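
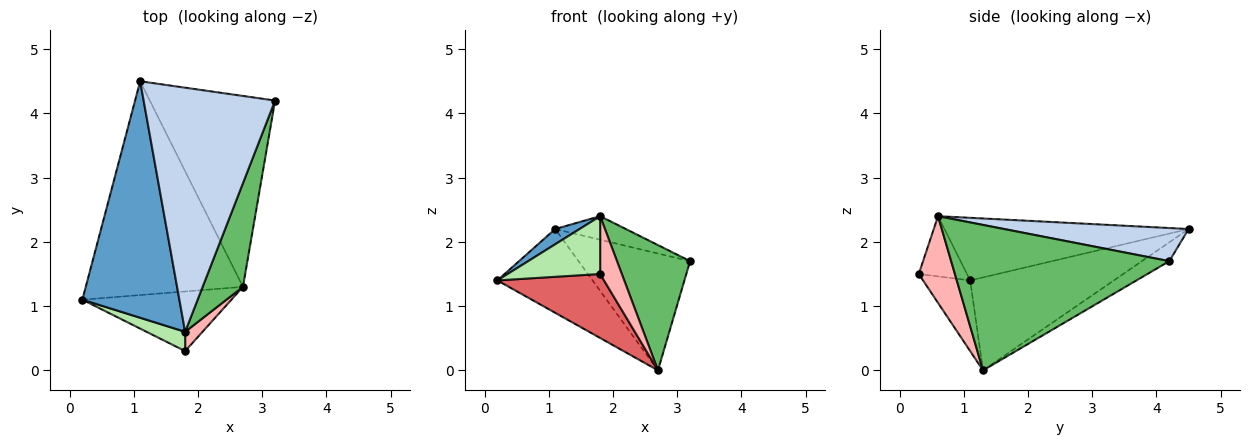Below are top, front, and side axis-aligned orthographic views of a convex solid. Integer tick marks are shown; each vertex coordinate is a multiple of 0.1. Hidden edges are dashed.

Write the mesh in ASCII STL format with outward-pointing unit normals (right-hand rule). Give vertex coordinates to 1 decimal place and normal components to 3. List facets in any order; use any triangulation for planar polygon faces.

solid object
 facet normal -0.541 -0.054 0.839
  outer loop
   vertex 1.8 0.6 2.4
   vertex 1.1 4.5 2.2
   vertex 0.2 1.1 1.4
  endloop
 endfacet
 facet normal 0.243 0.093 0.965
  outer loop
   vertex 1.8 0.6 2.4
   vertex 3.2 4.2 1.7
   vertex 1.1 4.5 2.2
  endloop
 endfacet
 facet normal -0.482 0.320 -0.816
  outer loop
   vertex 2.7 1.3 0.0
   vertex 0.2 1.1 1.4
   vertex 1.1 4.5 2.2
  endloop
 endfacet
 facet normal -0.127 0.518 -0.846
  outer loop
   vertex 2.7 1.3 0.0
   vertex 1.1 4.5 2.2
   vertex 3.2 4.2 1.7
  endloop
 endfacet
 facet normal 0.917 -0.307 0.254
  outer loop
   vertex 2.7 1.3 0.0
   vertex 3.2 4.2 1.7
   vertex 1.8 0.6 2.4
  endloop
 endfacet
 facet normal -0.443 -0.851 0.284
  outer loop
   vertex 1.8 0.3 1.5
   vertex 1.8 0.6 2.4
   vertex 0.2 1.1 1.4
  endloop
 endfacet
 facet normal -0.308 -0.696 -0.649
  outer loop
   vertex 1.8 0.3 1.5
   vertex 0.2 1.1 1.4
   vertex 2.7 1.3 0.0
  endloop
 endfacet
 facet normal 0.845 -0.507 0.169
  outer loop
   vertex 1.8 0.3 1.5
   vertex 2.7 1.3 0.0
   vertex 1.8 0.6 2.4
  endloop
 endfacet
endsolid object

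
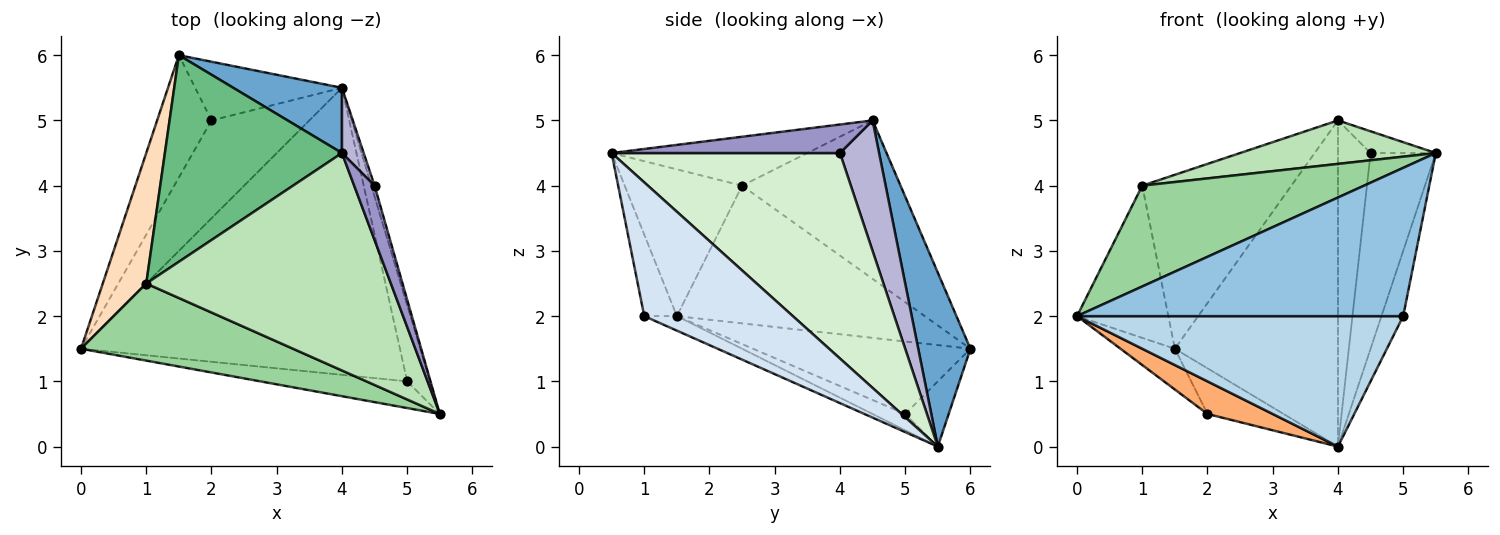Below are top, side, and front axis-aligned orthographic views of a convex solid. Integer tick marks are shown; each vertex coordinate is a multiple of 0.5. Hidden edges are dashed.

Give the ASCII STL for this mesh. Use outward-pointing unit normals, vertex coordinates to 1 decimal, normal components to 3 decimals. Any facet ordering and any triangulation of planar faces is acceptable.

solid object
 facet normal 0.299 0.936 0.187
  outer loop
   vertex 4.0 4.5 5.0
   vertex 4.0 5.5 0.0
   vertex 1.5 6.0 1.5
  endloop
 endfacet
 facet normal -0.098 -0.979 -0.176
  outer loop
   vertex 5.0 1.0 2.0
   vertex 5.5 0.5 4.5
   vertex 0.0 1.5 2.0
  endloop
 endfacet
 facet normal -0.041 -0.413 -0.910
  outer loop
   vertex 5.0 1.0 2.0
   vertex 0.0 1.5 2.0
   vertex 4.0 5.5 0.0
  endloop
 endfacet
 facet normal 0.976 0.143 -0.167
  outer loop
   vertex 5.0 1.0 2.0
   vertex 4.0 5.5 0.0
   vertex 5.5 0.5 4.5
  endloop
 endfacet
 facet normal -0.784 0.196 -0.588
  outer loop
   vertex 2.0 5.0 0.5
   vertex 0.0 1.5 2.0
   vertex 1.5 6.0 1.5
  endloop
 endfacet
 facet normal -0.156 -0.312 -0.937
  outer loop
   vertex 2.0 5.0 0.5
   vertex 4.0 5.5 0.0
   vertex 0.0 1.5 2.0
  endloop
 endfacet
 facet normal -0.331 0.579 -0.745
  outer loop
   vertex 2.0 5.0 0.5
   vertex 1.5 6.0 1.5
   vertex 4.0 5.5 0.0
  endloop
 endfacet
 facet normal -0.900 0.331 0.284
  outer loop
   vertex 1.0 2.5 4.0
   vertex 1.5 6.0 1.5
   vertex 0.0 1.5 2.0
  endloop
 endfacet
 facet normal -0.565 0.532 0.631
  outer loop
   vertex 1.0 2.5 4.0
   vertex 4.0 4.5 5.0
   vertex 1.5 6.0 1.5
  endloop
 endfacet
 facet normal -0.388 -0.732 0.560
  outer loop
   vertex 1.0 2.5 4.0
   vertex 0.0 1.5 2.0
   vertex 5.5 0.5 4.5
  endloop
 endfacet
 facet normal -0.192 -0.192 0.962
  outer loop
   vertex 1.0 2.5 4.0
   vertex 5.5 0.5 4.5
   vertex 4.0 4.5 5.0
  endloop
 endfacet
 facet normal 0.961 0.275 -0.015
  outer loop
   vertex 4.5 4.0 4.5
   vertex 5.5 0.5 4.5
   vertex 4.0 5.5 0.0
  endloop
 endfacet
 facet normal 0.793 0.226 0.566
  outer loop
   vertex 4.5 4.0 4.5
   vertex 4.0 4.5 5.0
   vertex 5.5 0.5 4.5
  endloop
 endfacet
 facet normal 0.762 0.635 0.127
  outer loop
   vertex 4.5 4.0 4.5
   vertex 4.0 5.5 0.0
   vertex 4.0 4.5 5.0
  endloop
 endfacet
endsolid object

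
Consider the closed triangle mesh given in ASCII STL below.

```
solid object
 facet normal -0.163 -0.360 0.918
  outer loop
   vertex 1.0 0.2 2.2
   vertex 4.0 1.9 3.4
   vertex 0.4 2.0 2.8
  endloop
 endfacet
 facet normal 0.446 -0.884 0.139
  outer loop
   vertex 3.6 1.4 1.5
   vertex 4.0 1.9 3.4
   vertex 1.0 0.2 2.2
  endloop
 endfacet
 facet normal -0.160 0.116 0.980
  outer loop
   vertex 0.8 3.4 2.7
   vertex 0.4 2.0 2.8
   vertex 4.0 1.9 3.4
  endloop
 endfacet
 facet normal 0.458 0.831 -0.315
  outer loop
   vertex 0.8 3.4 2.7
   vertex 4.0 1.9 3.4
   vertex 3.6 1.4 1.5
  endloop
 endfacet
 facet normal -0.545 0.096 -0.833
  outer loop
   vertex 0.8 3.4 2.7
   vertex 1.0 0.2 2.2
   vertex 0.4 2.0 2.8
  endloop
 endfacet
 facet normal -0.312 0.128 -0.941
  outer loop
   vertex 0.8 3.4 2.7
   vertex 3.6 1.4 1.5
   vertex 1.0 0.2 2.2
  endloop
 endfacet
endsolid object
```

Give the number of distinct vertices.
5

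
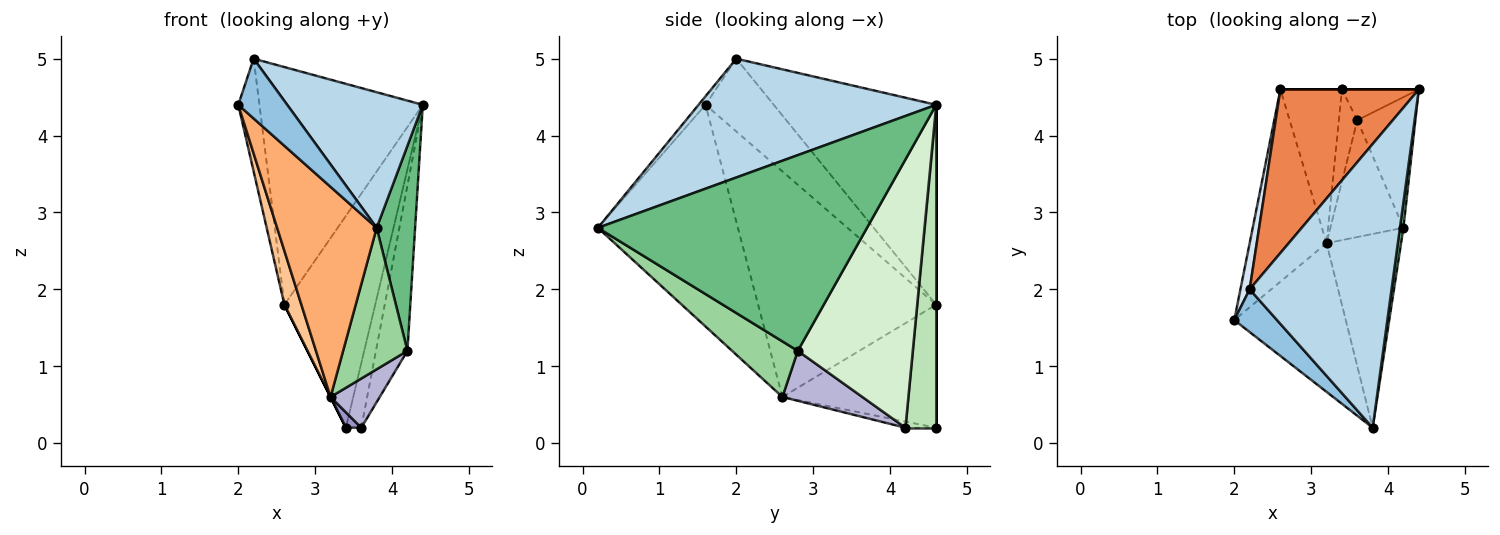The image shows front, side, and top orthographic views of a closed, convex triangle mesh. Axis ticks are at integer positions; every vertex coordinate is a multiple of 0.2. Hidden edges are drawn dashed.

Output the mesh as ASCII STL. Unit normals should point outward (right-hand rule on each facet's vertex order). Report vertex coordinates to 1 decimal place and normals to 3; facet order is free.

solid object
 facet normal 0.000 1.000 0.000
  outer loop
   vertex 2.6 4.6 1.8
   vertex 4.4 4.6 4.4
   vertex 3.4 4.6 0.2
  endloop
 endfacet
 facet normal -0.115 -0.808 0.577
  outer loop
   vertex 2.2 2.0 5.0
   vertex 2.0 1.6 4.4
   vertex 3.8 0.2 2.8
  endloop
 endfacet
 facet normal 0.603 -0.344 0.720
  outer loop
   vertex 2.2 2.0 5.0
   vertex 3.8 0.2 2.8
   vertex 4.4 4.6 4.4
  endloop
 endfacet
 facet normal -0.948 0.294 0.120
  outer loop
   vertex 2.2 2.0 5.0
   vertex 2.6 4.6 1.8
   vertex 2.0 1.6 4.4
  endloop
 endfacet
 facet normal -0.634 0.637 0.439
  outer loop
   vertex 2.2 2.0 5.0
   vertex 4.4 4.6 4.4
   vertex 2.6 4.6 1.8
  endloop
 endfacet
 facet normal -0.754 -0.536 -0.379
  outer loop
   vertex 3.2 2.6 0.6
   vertex 3.8 0.2 2.8
   vertex 2.0 1.6 4.4
  endloop
 endfacet
 facet normal -0.943 -0.090 -0.321
  outer loop
   vertex 3.2 2.6 0.6
   vertex 2.0 1.6 4.4
   vertex 2.6 4.6 1.8
  endloop
 endfacet
 facet normal -0.894 0.000 -0.447
  outer loop
   vertex 3.2 2.6 0.6
   vertex 2.6 4.6 1.8
   vertex 3.4 4.6 0.2
  endloop
 endfacet
 facet normal 0.990 -0.141 0.018
  outer loop
   vertex 4.2 2.8 1.2
   vertex 4.4 4.6 4.4
   vertex 3.8 0.2 2.8
  endloop
 endfacet
 facet normal 0.516 -0.505 -0.692
  outer loop
   vertex 4.2 2.8 1.2
   vertex 3.8 0.2 2.8
   vertex 3.2 2.6 0.6
  endloop
 endfacet
 facet normal 0.875 0.437 -0.208
  outer loop
   vertex 3.6 4.2 0.2
   vertex 3.4 4.6 0.2
   vertex 4.4 4.6 4.4
  endloop
 endfacet
 facet normal 0.944 0.259 -0.204
  outer loop
   vertex 3.6 4.2 0.2
   vertex 4.4 4.6 4.4
   vertex 4.2 2.8 1.2
  endloop
 endfacet
 facet normal -0.312 -0.156 -0.937
  outer loop
   vertex 3.6 4.2 0.2
   vertex 3.2 2.6 0.6
   vertex 3.4 4.6 0.2
  endloop
 endfacet
 facet normal 0.533 -0.328 -0.780
  outer loop
   vertex 3.6 4.2 0.2
   vertex 4.2 2.8 1.2
   vertex 3.2 2.6 0.6
  endloop
 endfacet
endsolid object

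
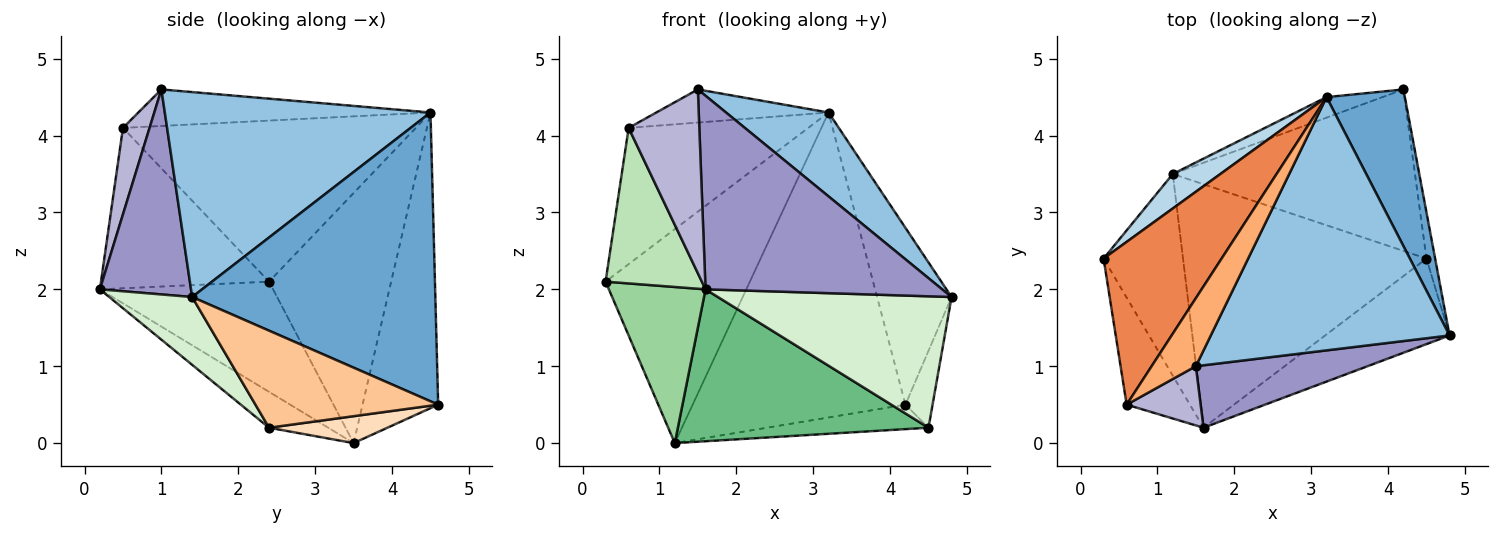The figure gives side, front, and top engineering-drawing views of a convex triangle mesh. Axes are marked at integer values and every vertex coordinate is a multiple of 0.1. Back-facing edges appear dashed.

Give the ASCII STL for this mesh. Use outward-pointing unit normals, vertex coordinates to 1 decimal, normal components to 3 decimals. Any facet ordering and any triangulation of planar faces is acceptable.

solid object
 facet normal 0.926 0.283 0.251
  outer loop
   vertex 3.2 4.5 4.3
   vertex 4.8 1.4 1.9
   vertex 4.2 4.6 0.5
  endloop
 endfacet
 facet normal 0.632 -0.244 0.736
  outer loop
   vertex 3.2 4.5 4.3
   vertex 1.5 1.0 4.6
   vertex 4.8 1.4 1.9
  endloop
 endfacet
 facet normal -0.641 0.758 0.122
  outer loop
   vertex 1.2 3.5 0.0
   vertex 0.3 2.4 2.1
   vertex 3.2 4.5 4.3
  endloop
 endfacet
 facet normal -0.334 0.940 -0.063
  outer loop
   vertex 1.2 3.5 0.0
   vertex 3.2 4.5 4.3
   vertex 4.2 4.6 0.5
  endloop
 endfacet
 facet normal -0.723 0.443 0.530
  outer loop
   vertex 0.6 0.5 4.1
   vertex 3.2 4.5 4.3
   vertex 0.3 2.4 2.1
  endloop
 endfacet
 facet normal -0.596 0.351 0.722
  outer loop
   vertex 0.6 0.5 4.1
   vertex 1.5 1.0 4.6
   vertex 3.2 4.5 4.3
  endloop
 endfacet
 facet normal 0.985 0.146 -0.088
  outer loop
   vertex 4.5 2.4 0.2
   vertex 4.2 4.6 0.5
   vertex 4.8 1.4 1.9
  endloop
 endfacet
 facet normal 0.109 0.149 -0.983
  outer loop
   vertex 4.5 2.4 0.2
   vertex 1.2 3.5 0.0
   vertex 4.2 4.6 0.5
  endloop
 endfacet
 facet normal -0.124 -0.525 -0.842
  outer loop
   vertex 1.6 0.2 2.0
   vertex 1.2 3.5 0.0
   vertex 4.5 2.4 0.2
  endloop
 endfacet
 facet normal -0.739 -0.412 -0.533
  outer loop
   vertex 1.6 0.2 2.0
   vertex 0.3 2.4 2.1
   vertex 1.2 3.5 0.0
  endloop
 endfacet
 facet normal -0.821 -0.470 -0.324
  outer loop
   vertex 1.6 0.2 2.0
   vertex 0.6 0.5 4.1
   vertex 0.3 2.4 2.1
  endloop
 endfacet
 facet normal 0.285 -0.803 -0.523
  outer loop
   vertex 1.6 0.2 2.0
   vertex 4.5 2.4 0.2
   vertex 4.8 1.4 1.9
  endloop
 endfacet
 facet normal 0.344 -0.894 0.288
  outer loop
   vertex 1.6 0.2 2.0
   vertex 4.8 1.4 1.9
   vertex 1.5 1.0 4.6
  endloop
 endfacet
 facet normal 0.337 -0.896 0.289
  outer loop
   vertex 1.6 0.2 2.0
   vertex 1.5 1.0 4.6
   vertex 0.6 0.5 4.1
  endloop
 endfacet
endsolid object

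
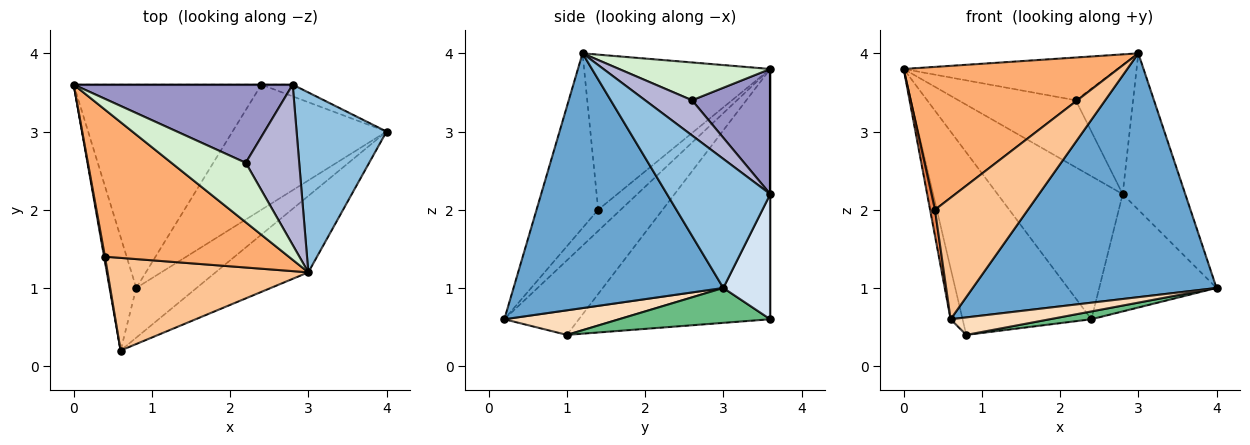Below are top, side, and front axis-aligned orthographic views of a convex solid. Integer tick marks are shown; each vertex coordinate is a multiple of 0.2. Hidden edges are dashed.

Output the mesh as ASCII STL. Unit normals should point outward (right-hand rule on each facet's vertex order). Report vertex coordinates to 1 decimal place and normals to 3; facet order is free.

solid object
 facet normal 0.635 -0.738 -0.231
  outer loop
   vertex 3.0 1.2 4.0
   vertex 0.6 0.2 0.6
   vertex 4.0 3.0 1.0
  endloop
 endfacet
 facet normal 0.735 0.445 0.512
  outer loop
   vertex 2.8 3.6 2.2
   vertex 3.0 1.2 4.0
   vertex 4.0 3.0 1.0
  endloop
 endfacet
 facet normal 0.000 1.000 0.000
  outer loop
   vertex 2.8 3.6 2.2
   vertex 2.4 3.6 0.6
   vertex 0.0 3.6 3.8
  endloop
 endfacet
 facet normal 0.370 0.925 -0.092
  outer loop
   vertex 2.8 3.6 2.2
   vertex 4.0 3.0 1.0
   vertex 2.4 3.6 0.6
  endloop
 endfacet
 facet normal -0.976 -0.212 0.042
  outer loop
   vertex 0.4 1.4 2.0
   vertex 0.0 3.6 3.8
   vertex 0.6 0.2 0.6
  endloop
 endfacet
 facet normal -0.518 -0.596 0.614
  outer loop
   vertex 0.4 1.4 2.0
   vertex 3.0 1.2 4.0
   vertex 0.0 3.6 3.8
  endloop
 endfacet
 facet normal -0.467 -0.703 0.536
  outer loop
   vertex 0.4 1.4 2.0
   vertex 0.6 0.2 0.6
   vertex 3.0 1.2 4.0
  endloop
 endfacet
 facet normal 0.359 -0.310 -0.881
  outer loop
   vertex 0.8 1.0 0.4
   vertex 4.0 3.0 1.0
   vertex 0.6 0.2 0.6
  endloop
 endfacet
 facet normal 0.221 -0.061 -0.973
  outer loop
   vertex 0.8 1.0 0.4
   vertex 2.4 3.6 0.6
   vertex 4.0 3.0 1.0
  endloop
 endfacet
 facet normal -0.931 0.149 -0.333
  outer loop
   vertex 0.8 1.0 0.4
   vertex 0.6 0.2 0.6
   vertex 0.0 3.6 3.8
  endloop
 endfacet
 facet normal -0.704 0.474 -0.528
  outer loop
   vertex 0.8 1.0 0.4
   vertex 0.0 3.6 3.8
   vertex 2.4 3.6 0.6
  endloop
 endfacet
 facet normal 0.382 0.540 0.750
  outer loop
   vertex 2.2 2.6 3.4
   vertex 0.0 3.6 3.8
   vertex 3.0 1.2 4.0
  endloop
 endfacet
 facet normal 0.398 0.597 0.697
  outer loop
   vertex 2.2 2.6 3.4
   vertex 2.8 3.6 2.2
   vertex 0.0 3.6 3.8
  endloop
 endfacet
 facet normal 0.456 0.558 0.693
  outer loop
   vertex 2.2 2.6 3.4
   vertex 3.0 1.2 4.0
   vertex 2.8 3.6 2.2
  endloop
 endfacet
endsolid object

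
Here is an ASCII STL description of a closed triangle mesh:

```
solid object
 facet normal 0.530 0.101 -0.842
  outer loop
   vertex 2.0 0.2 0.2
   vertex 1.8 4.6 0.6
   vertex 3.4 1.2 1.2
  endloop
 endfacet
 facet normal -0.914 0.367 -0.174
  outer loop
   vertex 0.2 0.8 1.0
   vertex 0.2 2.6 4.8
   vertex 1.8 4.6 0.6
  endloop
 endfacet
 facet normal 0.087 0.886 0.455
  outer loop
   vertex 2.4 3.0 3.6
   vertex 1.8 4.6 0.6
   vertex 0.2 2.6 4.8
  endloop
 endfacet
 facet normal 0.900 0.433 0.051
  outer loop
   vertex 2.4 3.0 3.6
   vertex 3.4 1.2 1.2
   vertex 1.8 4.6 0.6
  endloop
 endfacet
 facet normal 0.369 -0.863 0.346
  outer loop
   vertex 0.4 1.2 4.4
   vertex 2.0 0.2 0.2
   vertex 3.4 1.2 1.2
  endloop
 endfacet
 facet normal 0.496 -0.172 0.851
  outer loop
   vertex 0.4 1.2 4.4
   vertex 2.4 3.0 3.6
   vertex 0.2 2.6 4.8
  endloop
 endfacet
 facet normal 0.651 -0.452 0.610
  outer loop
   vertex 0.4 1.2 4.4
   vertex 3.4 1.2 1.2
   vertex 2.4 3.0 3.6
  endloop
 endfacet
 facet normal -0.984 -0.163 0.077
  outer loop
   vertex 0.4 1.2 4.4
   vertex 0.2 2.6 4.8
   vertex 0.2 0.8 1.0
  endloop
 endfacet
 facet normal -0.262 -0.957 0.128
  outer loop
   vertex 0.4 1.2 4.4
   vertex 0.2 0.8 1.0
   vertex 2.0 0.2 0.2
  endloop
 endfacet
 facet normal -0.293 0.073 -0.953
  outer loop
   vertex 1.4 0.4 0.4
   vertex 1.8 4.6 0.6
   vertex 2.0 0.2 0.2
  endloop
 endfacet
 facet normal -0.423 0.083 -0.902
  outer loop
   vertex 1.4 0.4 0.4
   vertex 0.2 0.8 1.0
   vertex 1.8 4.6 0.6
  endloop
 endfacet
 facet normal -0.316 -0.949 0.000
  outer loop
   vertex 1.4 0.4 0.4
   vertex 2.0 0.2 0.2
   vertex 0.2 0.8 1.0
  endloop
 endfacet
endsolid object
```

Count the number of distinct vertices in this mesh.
8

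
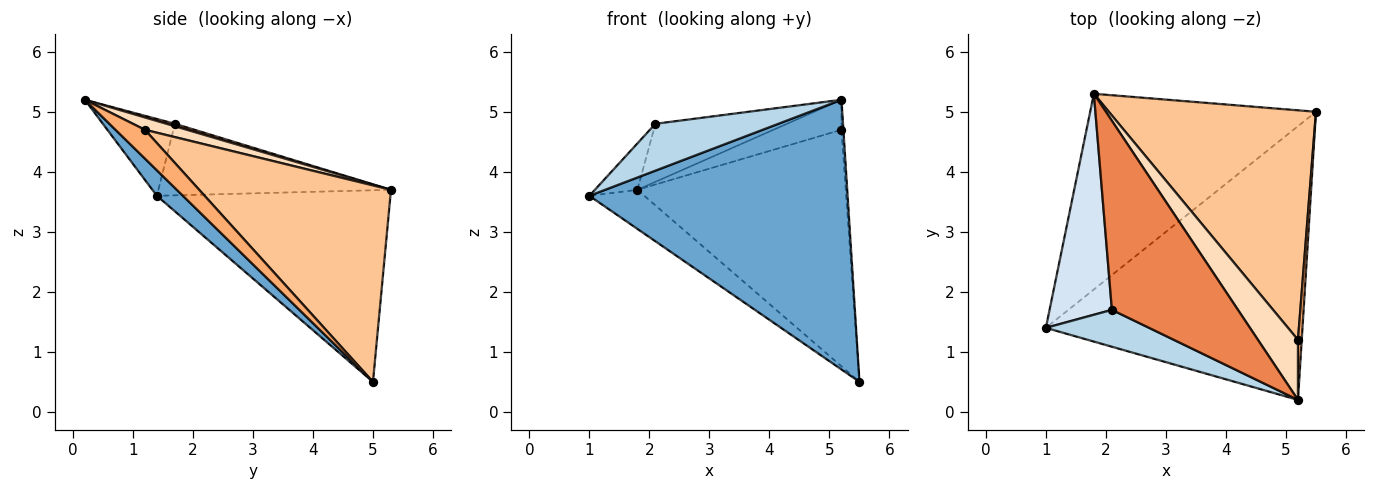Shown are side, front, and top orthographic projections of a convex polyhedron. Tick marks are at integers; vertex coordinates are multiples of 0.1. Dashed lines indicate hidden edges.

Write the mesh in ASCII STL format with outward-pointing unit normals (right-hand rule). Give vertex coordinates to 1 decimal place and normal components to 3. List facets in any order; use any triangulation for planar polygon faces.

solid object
 facet normal 0.071 -0.700 -0.711
  outer loop
   vertex 5.2 0.2 5.2
   vertex 1.0 1.4 3.6
   vertex 5.5 5.0 0.5
  endloop
 endfacet
 facet normal -0.640 0.151 -0.754
  outer loop
   vertex 1.8 5.3 3.7
   vertex 5.5 5.0 0.5
   vertex 1.0 1.4 3.6
  endloop
 endfacet
 facet normal -0.418 -0.714 0.562
  outer loop
   vertex 2.1 1.7 4.8
   vertex 1.0 1.4 3.6
   vertex 5.2 0.2 5.2
  endloop
 endfacet
 facet normal -0.747 0.137 0.651
  outer loop
   vertex 2.1 1.7 4.8
   vertex 1.8 5.3 3.7
   vertex 1.0 1.4 3.6
  endloop
 endfacet
 facet normal 0.019 0.294 0.956
  outer loop
   vertex 2.1 1.7 4.8
   vertex 5.2 0.2 5.2
   vertex 1.8 5.3 3.7
  endloop
 endfacet
 facet normal 0.990 0.065 0.129
  outer loop
   vertex 5.2 1.2 4.7
   vertex 5.2 0.2 5.2
   vertex 5.5 5.0 0.5
  endloop
 endfacet
 facet normal 0.551 0.599 0.581
  outer loop
   vertex 5.2 1.2 4.7
   vertex 5.5 5.0 0.5
   vertex 1.8 5.3 3.7
  endloop
 endfacet
 facet normal 0.266 0.431 0.862
  outer loop
   vertex 5.2 1.2 4.7
   vertex 1.8 5.3 3.7
   vertex 5.2 0.2 5.2
  endloop
 endfacet
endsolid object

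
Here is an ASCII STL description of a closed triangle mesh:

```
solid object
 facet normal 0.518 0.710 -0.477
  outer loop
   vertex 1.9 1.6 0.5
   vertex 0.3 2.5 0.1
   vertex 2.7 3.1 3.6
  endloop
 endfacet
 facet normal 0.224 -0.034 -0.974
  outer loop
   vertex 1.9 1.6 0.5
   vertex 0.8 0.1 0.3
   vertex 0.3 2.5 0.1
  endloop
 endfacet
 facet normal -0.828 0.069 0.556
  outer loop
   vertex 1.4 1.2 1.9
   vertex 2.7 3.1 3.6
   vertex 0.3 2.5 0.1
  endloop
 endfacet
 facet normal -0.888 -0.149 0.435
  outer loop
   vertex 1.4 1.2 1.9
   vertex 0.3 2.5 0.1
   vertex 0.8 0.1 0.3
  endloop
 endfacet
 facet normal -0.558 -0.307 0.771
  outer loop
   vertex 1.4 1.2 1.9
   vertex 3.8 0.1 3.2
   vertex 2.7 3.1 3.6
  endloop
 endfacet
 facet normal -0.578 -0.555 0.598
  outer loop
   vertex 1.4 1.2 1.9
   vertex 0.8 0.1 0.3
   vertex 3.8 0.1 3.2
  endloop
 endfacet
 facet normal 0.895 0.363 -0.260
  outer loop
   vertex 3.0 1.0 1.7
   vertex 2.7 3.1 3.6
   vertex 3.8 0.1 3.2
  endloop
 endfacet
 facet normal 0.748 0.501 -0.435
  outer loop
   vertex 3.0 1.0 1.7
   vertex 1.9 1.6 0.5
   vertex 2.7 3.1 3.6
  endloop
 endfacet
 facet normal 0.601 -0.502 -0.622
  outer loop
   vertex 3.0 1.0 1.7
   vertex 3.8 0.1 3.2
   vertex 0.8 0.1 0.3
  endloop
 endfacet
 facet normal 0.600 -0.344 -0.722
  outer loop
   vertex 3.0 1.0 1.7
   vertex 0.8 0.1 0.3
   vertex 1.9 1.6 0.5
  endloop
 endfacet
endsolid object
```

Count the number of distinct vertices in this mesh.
7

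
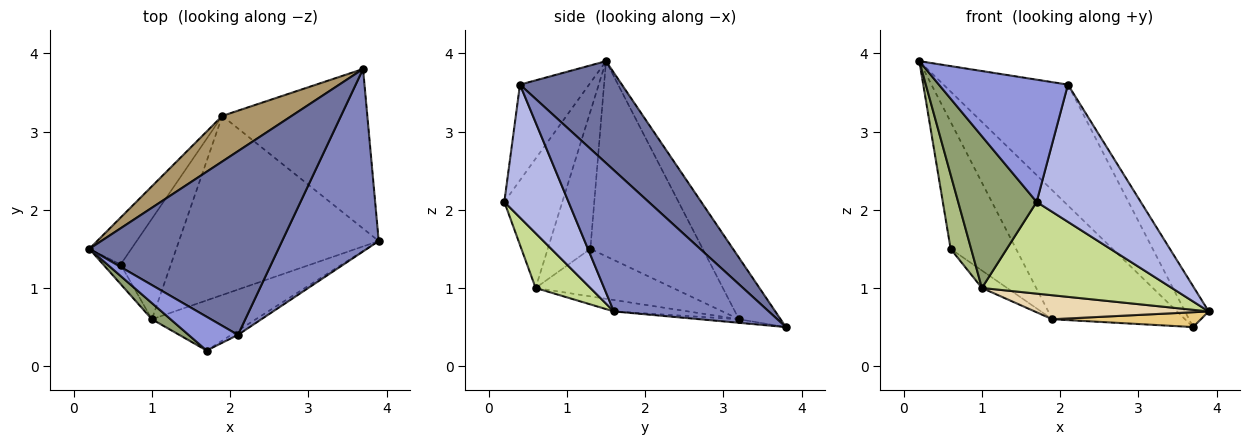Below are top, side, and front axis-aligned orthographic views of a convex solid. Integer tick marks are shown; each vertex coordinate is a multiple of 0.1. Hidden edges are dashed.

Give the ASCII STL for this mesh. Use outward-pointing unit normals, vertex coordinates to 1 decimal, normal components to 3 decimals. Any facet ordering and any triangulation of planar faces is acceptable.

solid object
 facet normal 0.410 0.501 0.762
  outer loop
   vertex 2.1 0.4 3.6
   vertex 3.7 3.8 0.5
   vertex 0.2 1.5 3.9
  endloop
 endfacet
 facet normal 0.819 0.125 0.560
  outer loop
   vertex 2.1 0.4 3.6
   vertex 3.9 1.6 0.7
   vertex 3.7 3.8 0.5
  endloop
 endfacet
 facet normal -0.459 -0.857 0.237
  outer loop
   vertex 2.1 0.4 3.6
   vertex 0.2 1.5 3.9
   vertex 1.7 0.2 2.1
  endloop
 endfacet
 facet normal 0.525 -0.851 -0.026
  outer loop
   vertex 2.1 0.4 3.6
   vertex 1.7 0.2 2.1
   vertex 3.9 1.6 0.7
  endloop
 endfacet
 facet normal -0.592 -0.801 0.085
  outer loop
   vertex 1.0 0.6 1.0
   vertex 1.7 0.2 2.1
   vertex 0.2 1.5 3.9
  endloop
 endfacet
 facet normal -0.895 -0.431 -0.113
  outer loop
   vertex 1.0 0.6 1.0
   vertex 0.2 1.5 3.9
   vertex 0.6 1.3 1.5
  endloop
 endfacet
 facet normal 0.245 -0.851 -0.465
  outer loop
   vertex 1.0 0.6 1.0
   vertex 3.9 1.6 0.7
   vertex 1.7 0.2 2.1
  endloop
 endfacet
 facet normal -0.682 0.125 -0.721
  outer loop
   vertex 1.9 3.2 0.6
   vertex 1.0 0.6 1.0
   vertex 0.6 1.3 1.5
  endloop
 endfacet
 facet normal -0.284 0.904 0.320
  outer loop
   vertex 1.9 3.2 0.6
   vertex 0.2 1.5 3.9
   vertex 3.7 3.8 0.5
  endloop
 endfacet
 facet normal -0.850 0.495 -0.183
  outer loop
   vertex 1.9 3.2 0.6
   vertex 0.6 1.3 1.5
   vertex 0.2 1.5 3.9
  endloop
 endfacet
 facet normal -0.024 -0.093 -0.995
  outer loop
   vertex 1.9 3.2 0.6
   vertex 3.7 3.8 0.5
   vertex 3.9 1.6 0.7
  endloop
 endfacet
 facet normal -0.057 -0.133 -0.990
  outer loop
   vertex 1.9 3.2 0.6
   vertex 3.9 1.6 0.7
   vertex 1.0 0.6 1.0
  endloop
 endfacet
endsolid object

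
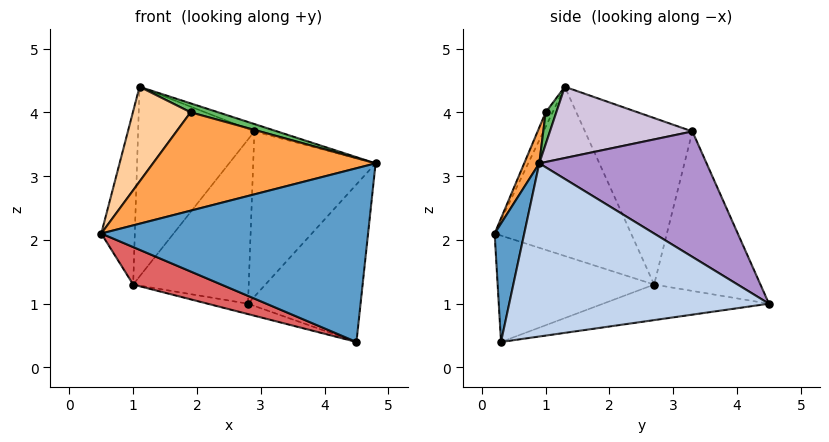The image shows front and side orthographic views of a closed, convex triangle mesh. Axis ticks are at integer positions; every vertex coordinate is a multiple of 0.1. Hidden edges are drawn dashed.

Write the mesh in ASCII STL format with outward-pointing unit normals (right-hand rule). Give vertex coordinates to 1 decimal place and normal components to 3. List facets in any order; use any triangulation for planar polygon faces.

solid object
 facet normal 0.108 -0.974 0.197
  outer loop
   vertex 4.5 0.3 0.4
   vertex 4.8 0.9 3.2
   vertex 0.5 0.2 2.1
  endloop
 endfacet
 facet normal 0.902 0.391 -0.180
  outer loop
   vertex 4.5 0.3 0.4
   vertex 2.8 4.5 1.0
   vertex 4.8 0.9 3.2
  endloop
 endfacet
 facet normal 0.064 -0.936 0.347
  outer loop
   vertex 1.9 1.0 4.0
   vertex 0.5 0.2 2.1
   vertex 4.8 0.9 3.2
  endloop
 endfacet
 facet normal -0.106 -0.886 0.451
  outer loop
   vertex 1.9 1.0 4.0
   vertex 1.1 1.3 4.4
   vertex 0.5 0.2 2.1
  endloop
 endfacet
 facet normal 0.207 -0.538 0.817
  outer loop
   vertex 1.9 1.0 4.0
   vertex 4.8 0.9 3.2
   vertex 1.1 1.3 4.4
  endloop
 endfacet
 facet normal -0.962 0.236 0.138
  outer loop
   vertex 1.0 2.7 1.3
   vertex 0.5 0.2 2.1
   vertex 1.1 1.3 4.4
  endloop
 endfacet
 facet normal -0.378 -0.213 -0.901
  outer loop
   vertex 1.0 2.7 1.3
   vertex 4.5 0.3 0.4
   vertex 0.5 0.2 2.1
  endloop
 endfacet
 facet normal -0.215 0.052 -0.975
  outer loop
   vertex 1.0 2.7 1.3
   vertex 2.8 4.5 1.0
   vertex 4.5 0.3 0.4
  endloop
 endfacet
 facet normal 0.786 0.575 0.226
  outer loop
   vertex 2.9 3.3 3.7
   vertex 4.8 0.9 3.2
   vertex 2.8 4.5 1.0
  endloop
 endfacet
 facet normal 0.313 0.050 0.948
  outer loop
   vertex 2.9 3.3 3.7
   vertex 1.1 1.3 4.4
   vertex 4.8 0.9 3.2
  endloop
 endfacet
 facet normal -0.639 0.694 0.332
  outer loop
   vertex 2.9 3.3 3.7
   vertex 2.8 4.5 1.0
   vertex 1.0 2.7 1.3
  endloop
 endfacet
 facet normal -0.640 0.692 0.333
  outer loop
   vertex 2.9 3.3 3.7
   vertex 1.0 2.7 1.3
   vertex 1.1 1.3 4.4
  endloop
 endfacet
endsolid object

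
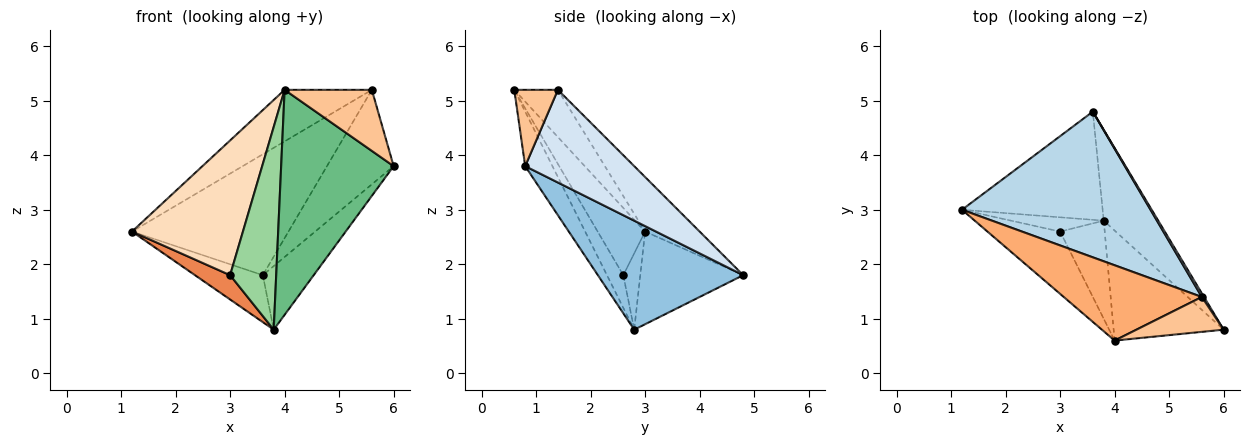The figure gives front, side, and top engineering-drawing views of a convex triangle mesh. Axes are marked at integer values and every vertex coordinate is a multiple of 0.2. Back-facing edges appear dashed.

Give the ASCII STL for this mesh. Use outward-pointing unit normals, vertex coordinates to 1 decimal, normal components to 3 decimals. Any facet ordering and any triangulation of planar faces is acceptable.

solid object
 facet normal -0.517 0.341 -0.785
  outer loop
   vertex 3.8 2.8 0.8
   vertex 1.2 3.0 2.6
   vertex 3.6 4.8 1.8
  endloop
 endfacet
 facet normal 0.854 0.299 -0.427
  outer loop
   vertex 3.8 2.8 0.8
   vertex 3.6 4.8 1.8
   vertex 6.0 0.8 3.8
  endloop
 endfacet
 facet normal -0.217 0.623 0.751
  outer loop
   vertex 5.6 1.4 5.2
   vertex 3.6 4.8 1.8
   vertex 1.2 3.0 2.6
  endloop
 endfacet
 facet normal 0.853 0.522 0.020
  outer loop
   vertex 5.6 1.4 5.2
   vertex 6.0 0.8 3.8
   vertex 3.6 4.8 1.8
  endloop
 endfacet
 facet normal -0.384 -0.796 -0.467
  outer loop
   vertex 3.0 2.6 1.8
   vertex 1.2 3.0 2.6
   vertex 3.8 2.8 0.8
  endloop
 endfacet
 facet normal -0.272 0.543 0.794
  outer loop
   vertex 4.0 0.6 5.2
   vertex 5.6 1.4 5.2
   vertex 1.2 3.0 2.6
  endloop
 endfacet
 facet normal 0.398 -0.796 0.455
  outer loop
   vertex 4.0 0.6 5.2
   vertex 6.0 0.8 3.8
   vertex 5.6 1.4 5.2
  endloop
 endfacet
 facet normal -0.362 -0.846 -0.391
  outer loop
   vertex 4.0 0.6 5.2
   vertex 1.2 3.0 2.6
   vertex 3.0 2.6 1.8
  endloop
 endfacet
 facet normal -0.213 -0.878 -0.429
  outer loop
   vertex 4.0 0.6 5.2
   vertex 3.8 2.8 0.8
   vertex 6.0 0.8 3.8
  endloop
 endfacet
 facet normal -0.304 -0.857 -0.415
  outer loop
   vertex 4.0 0.6 5.2
   vertex 3.0 2.6 1.8
   vertex 3.8 2.8 0.8
  endloop
 endfacet
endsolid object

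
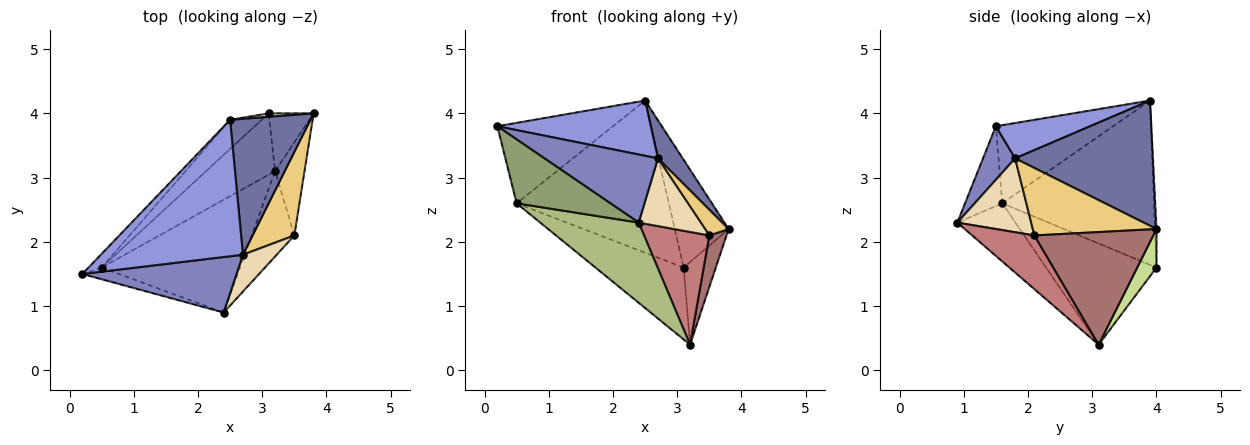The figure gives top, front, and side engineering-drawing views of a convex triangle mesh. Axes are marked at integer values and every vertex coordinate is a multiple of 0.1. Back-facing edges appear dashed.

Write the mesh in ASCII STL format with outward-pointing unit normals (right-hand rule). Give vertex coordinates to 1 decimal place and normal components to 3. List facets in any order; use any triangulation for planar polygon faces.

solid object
 facet normal 0.832 -0.149 0.534
  outer loop
   vertex 2.7 1.8 3.3
   vertex 3.8 4.0 2.2
   vertex 2.5 3.9 4.2
  endloop
 endfacet
 facet normal 0.214 -0.757 0.617
  outer loop
   vertex 2.7 1.8 3.3
   vertex 0.2 1.5 3.8
   vertex 2.4 0.9 2.3
  endloop
 endfacet
 facet normal 0.225 -0.366 0.903
  outer loop
   vertex 2.7 1.8 3.3
   vertex 2.5 3.9 4.2
   vertex 0.2 1.5 3.8
  endloop
 endfacet
 facet normal -0.707 0.697 -0.119
  outer loop
   vertex 0.5 1.6 2.6
   vertex 0.2 1.5 3.8
   vertex 2.5 3.9 4.2
  endloop
 endfacet
 facet normal -0.364 -0.916 -0.167
  outer loop
   vertex 0.5 1.6 2.6
   vertex 2.4 0.9 2.3
   vertex 0.2 1.5 3.8
  endloop
 endfacet
 facet normal -0.324 -0.548 -0.771
  outer loop
   vertex 0.5 1.6 2.6
   vertex 3.2 3.1 0.4
   vertex 2.4 0.9 2.3
  endloop
 endfacet
 facet normal 0.441 0.735 -0.515
  outer loop
   vertex 3.1 4.0 1.6
   vertex 3.8 4.0 2.2
   vertex 3.2 3.1 0.4
  endloop
 endfacet
 facet normal -0.027 0.999 0.032
  outer loop
   vertex 3.1 4.0 1.6
   vertex 2.5 3.9 4.2
   vertex 3.8 4.0 2.2
  endloop
 endfacet
 facet normal -0.689 0.551 -0.471
  outer loop
   vertex 3.1 4.0 1.6
   vertex 3.2 3.1 0.4
   vertex 0.5 1.6 2.6
  endloop
 endfacet
 facet normal -0.700 0.702 -0.134
  outer loop
   vertex 3.1 4.0 1.6
   vertex 0.5 1.6 2.6
   vertex 2.5 3.9 4.2
  endloop
 endfacet
 facet normal 0.839 -0.160 0.520
  outer loop
   vertex 3.5 2.1 2.1
   vertex 3.8 4.0 2.2
   vertex 2.7 1.8 3.3
  endloop
 endfacet
 facet normal 0.723 -0.607 0.330
  outer loop
   vertex 3.5 2.1 2.1
   vertex 2.7 1.8 3.3
   vertex 2.4 0.9 2.3
  endloop
 endfacet
 facet normal 0.958 -0.138 -0.250
  outer loop
   vertex 3.5 2.1 2.1
   vertex 3.2 3.1 0.4
   vertex 3.8 4.0 2.2
  endloop
 endfacet
 facet normal 0.605 -0.635 -0.480
  outer loop
   vertex 3.5 2.1 2.1
   vertex 2.4 0.9 2.3
   vertex 3.2 3.1 0.4
  endloop
 endfacet
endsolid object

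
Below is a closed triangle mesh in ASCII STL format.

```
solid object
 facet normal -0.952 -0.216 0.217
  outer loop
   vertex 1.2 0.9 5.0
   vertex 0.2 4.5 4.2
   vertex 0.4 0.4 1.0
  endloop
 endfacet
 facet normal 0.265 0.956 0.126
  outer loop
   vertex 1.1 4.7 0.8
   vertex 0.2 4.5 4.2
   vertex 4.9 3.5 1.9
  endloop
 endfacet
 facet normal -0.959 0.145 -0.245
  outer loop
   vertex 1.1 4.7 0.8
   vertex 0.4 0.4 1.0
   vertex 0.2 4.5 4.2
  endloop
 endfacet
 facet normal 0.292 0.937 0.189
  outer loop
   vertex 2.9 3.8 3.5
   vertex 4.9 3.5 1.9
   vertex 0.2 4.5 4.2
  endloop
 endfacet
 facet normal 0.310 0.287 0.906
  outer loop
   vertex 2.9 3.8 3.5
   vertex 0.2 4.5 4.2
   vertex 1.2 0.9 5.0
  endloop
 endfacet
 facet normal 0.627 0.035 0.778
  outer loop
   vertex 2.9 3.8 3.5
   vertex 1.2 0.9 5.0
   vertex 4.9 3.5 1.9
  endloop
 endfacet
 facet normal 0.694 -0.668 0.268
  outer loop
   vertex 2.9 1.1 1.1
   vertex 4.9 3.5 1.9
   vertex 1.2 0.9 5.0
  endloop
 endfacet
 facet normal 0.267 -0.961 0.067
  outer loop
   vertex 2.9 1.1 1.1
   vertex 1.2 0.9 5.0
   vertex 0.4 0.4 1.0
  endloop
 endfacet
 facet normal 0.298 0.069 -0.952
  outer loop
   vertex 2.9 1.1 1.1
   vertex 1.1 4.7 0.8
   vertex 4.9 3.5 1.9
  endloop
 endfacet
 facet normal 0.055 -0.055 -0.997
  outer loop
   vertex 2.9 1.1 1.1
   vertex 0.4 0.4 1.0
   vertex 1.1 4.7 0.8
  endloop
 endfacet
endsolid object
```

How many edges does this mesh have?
15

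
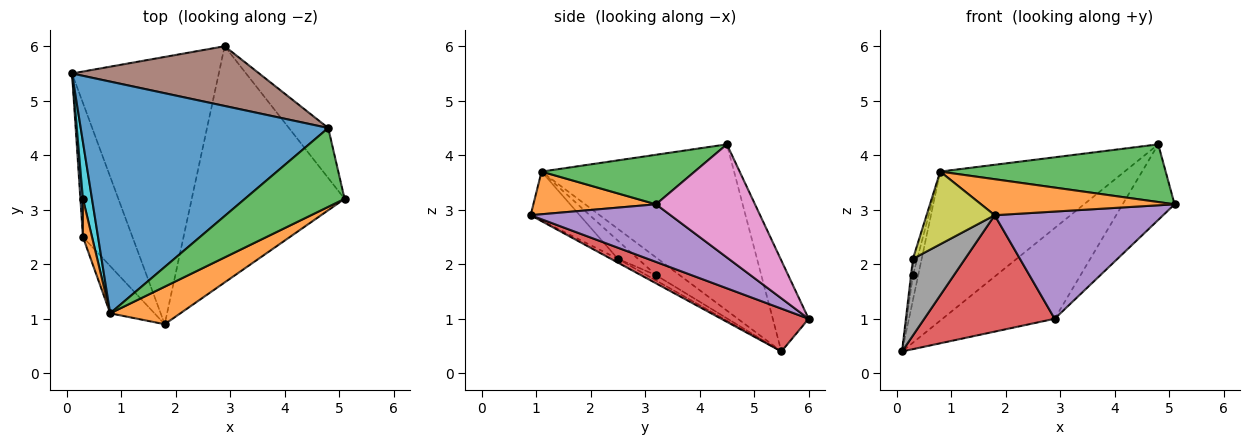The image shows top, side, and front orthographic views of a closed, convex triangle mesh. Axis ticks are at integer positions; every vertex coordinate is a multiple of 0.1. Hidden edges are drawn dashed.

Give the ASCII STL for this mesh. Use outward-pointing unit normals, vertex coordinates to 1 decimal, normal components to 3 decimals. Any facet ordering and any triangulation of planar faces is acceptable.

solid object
 facet normal -0.492 0.471 0.732
  outer loop
   vertex 0.8 1.1 3.7
   vertex 4.8 4.5 4.2
   vertex 0.1 5.5 0.4
  endloop
 endfacet
 facet normal 0.402 -0.634 0.661
  outer loop
   vertex 0.8 1.1 3.7
   vertex 1.8 0.9 2.9
   vertex 5.1 3.2 3.1
  endloop
 endfacet
 facet normal 0.372 -0.548 0.749
  outer loop
   vertex 0.8 1.1 3.7
   vertex 5.1 3.2 3.1
   vertex 4.8 4.5 4.2
  endloop
 endfacet
 facet normal 0.259 -0.386 -0.886
  outer loop
   vertex 2.9 6.0 1.0
   vertex 1.8 0.9 2.9
   vertex 0.1 5.5 0.4
  endloop
 endfacet
 facet normal 0.325 -0.391 -0.861
  outer loop
   vertex 2.9 6.0 1.0
   vertex 5.1 3.2 3.1
   vertex 1.8 0.9 2.9
  endloop
 endfacet
 facet normal -0.258 0.807 0.531
  outer loop
   vertex 2.9 6.0 1.0
   vertex 0.1 5.5 0.4
   vertex 4.8 4.5 4.2
  endloop
 endfacet
 facet normal 0.846 0.444 -0.294
  outer loop
   vertex 2.9 6.0 1.0
   vertex 4.8 4.5 4.2
   vertex 5.1 3.2 3.1
  endloop
 endfacet
 facet normal -0.066 -0.495 -0.866
  outer loop
   vertex 0.3 2.5 2.1
   vertex 0.1 5.5 0.4
   vertex 1.8 0.9 2.9
  endloop
 endfacet
 facet normal -0.517 -0.718 -0.467
  outer loop
   vertex 0.3 2.5 2.1
   vertex 1.8 0.9 2.9
   vertex 0.8 1.1 3.7
  endloop
 endfacet
 facet normal -0.873 0.195 0.446
  outer loop
   vertex 0.3 3.2 1.8
   vertex 0.8 1.1 3.7
   vertex 0.1 5.5 0.4
  endloop
 endfacet
 facet normal -0.885 0.183 0.427
  outer loop
   vertex 0.3 3.2 1.8
   vertex 0.1 5.5 0.4
   vertex 0.3 2.5 2.1
  endloop
 endfacet
 facet normal -0.878 0.188 0.439
  outer loop
   vertex 0.3 3.2 1.8
   vertex 0.3 2.5 2.1
   vertex 0.8 1.1 3.7
  endloop
 endfacet
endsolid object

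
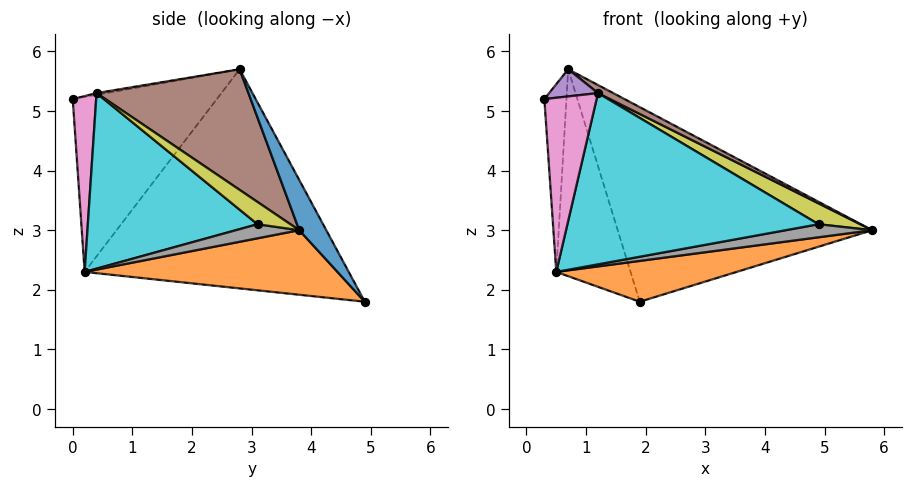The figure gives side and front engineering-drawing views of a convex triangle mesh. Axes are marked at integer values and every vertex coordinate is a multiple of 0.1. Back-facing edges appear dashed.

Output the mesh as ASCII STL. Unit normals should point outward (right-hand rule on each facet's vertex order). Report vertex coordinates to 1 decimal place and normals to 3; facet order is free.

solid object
 facet normal 0.092 0.865 0.494
  outer loop
   vertex 0.7 2.8 5.7
   vertex 5.8 3.8 3.0
   vertex 1.9 4.9 1.8
  endloop
 endfacet
 facet normal 0.244 -0.174 -0.954
  outer loop
   vertex 0.5 0.2 2.3
   vertex 1.9 4.9 1.8
   vertex 5.8 3.8 3.0
  endloop
 endfacet
 facet normal -0.987 0.151 -0.058
  outer loop
   vertex 0.5 0.2 2.3
   vertex 0.3 0.0 5.2
   vertex 0.7 2.8 5.7
  endloop
 endfacet
 facet normal -0.952 0.268 -0.149
  outer loop
   vertex 0.5 0.2 2.3
   vertex 0.7 2.8 5.7
   vertex 1.9 4.9 1.8
  endloop
 endfacet
 facet normal -0.033 -0.171 0.985
  outer loop
   vertex 1.2 0.4 5.3
   vertex 0.7 2.8 5.7
   vertex 0.3 0.0 5.2
  endloop
 endfacet
 facet normal 0.475 -0.048 0.879
  outer loop
   vertex 1.2 0.4 5.3
   vertex 5.8 3.8 3.0
   vertex 0.7 2.8 5.7
  endloop
 endfacet
 facet normal 0.409 -0.912 -0.035
  outer loop
   vertex 1.2 0.4 5.3
   vertex 0.3 0.0 5.2
   vertex 0.5 0.2 2.3
  endloop
 endfacet
 facet normal 0.562 -0.767 -0.311
  outer loop
   vertex 4.9 3.1 3.1
   vertex 0.5 0.2 2.3
   vertex 5.8 3.8 3.0
  endloop
 endfacet
 facet normal 0.617 -0.783 0.078
  outer loop
   vertex 4.9 3.1 3.1
   vertex 5.8 3.8 3.0
   vertex 1.2 0.4 5.3
  endloop
 endfacet
 facet normal 0.558 -0.826 -0.075
  outer loop
   vertex 4.9 3.1 3.1
   vertex 1.2 0.4 5.3
   vertex 0.5 0.2 2.3
  endloop
 endfacet
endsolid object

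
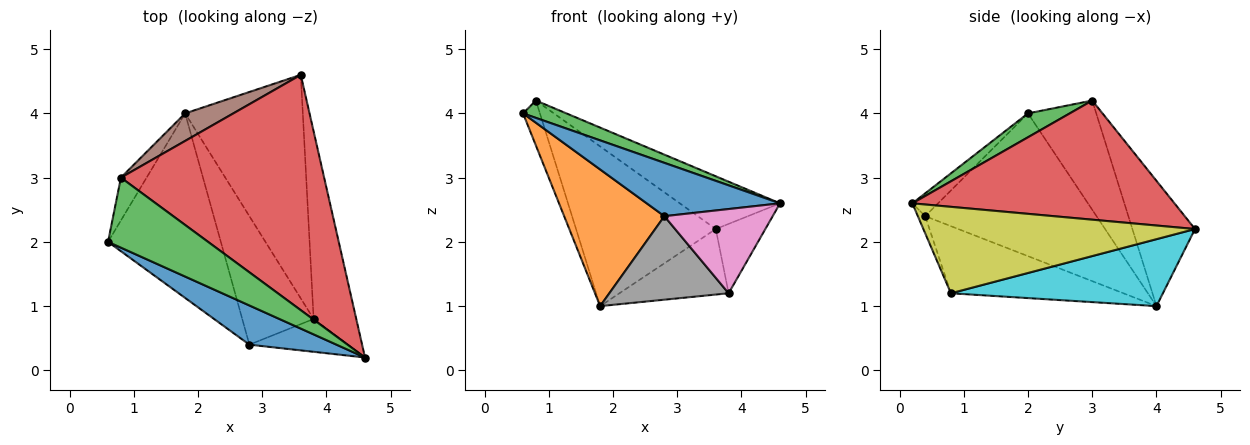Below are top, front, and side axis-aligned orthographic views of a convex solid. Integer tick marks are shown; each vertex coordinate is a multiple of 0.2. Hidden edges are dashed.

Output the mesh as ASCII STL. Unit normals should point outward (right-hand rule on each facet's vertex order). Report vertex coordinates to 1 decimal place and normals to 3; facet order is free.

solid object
 facet normal -0.153 -0.796 0.585
  outer loop
   vertex 2.8 0.4 2.4
   vertex 4.6 0.2 2.6
   vertex 0.6 2.0 4.0
  endloop
 endfacet
 facet normal -0.713 -0.417 -0.563
  outer loop
   vertex 2.8 0.4 2.4
   vertex 0.6 2.0 4.0
   vertex 1.8 4.0 1.0
  endloop
 endfacet
 facet normal 0.226 -0.234 0.946
  outer loop
   vertex 0.8 3.0 4.2
   vertex 0.6 2.0 4.0
   vertex 4.6 0.2 2.6
  endloop
 endfacet
 facet normal 0.497 0.190 0.847
  outer loop
   vertex 0.8 3.0 4.2
   vertex 4.6 0.2 2.6
   vertex 3.6 4.6 2.2
  endloop
 endfacet
 facet normal -0.946 0.234 -0.223
  outer loop
   vertex 0.8 3.0 4.2
   vertex 1.8 4.0 1.0
   vertex 0.6 2.0 4.0
  endloop
 endfacet
 facet normal -0.404 0.901 0.155
  outer loop
   vertex 0.8 3.0 4.2
   vertex 3.6 4.6 2.2
   vertex 1.8 4.0 1.0
  endloop
 endfacet
 facet normal -0.063 -0.930 -0.362
  outer loop
   vertex 3.8 0.8 1.2
   vertex 4.6 0.2 2.6
   vertex 2.8 0.4 2.4
  endloop
 endfacet
 facet normal -0.619 -0.428 -0.659
  outer loop
   vertex 3.8 0.8 1.2
   vertex 2.8 0.4 2.4
   vertex 1.8 4.0 1.0
  endloop
 endfacet
 facet normal 0.885 0.161 -0.437
  outer loop
   vertex 3.8 0.8 1.2
   vertex 3.6 4.6 2.2
   vertex 4.6 0.2 2.6
  endloop
 endfacet
 facet normal 0.479 0.247 -0.842
  outer loop
   vertex 3.8 0.8 1.2
   vertex 1.8 4.0 1.0
   vertex 3.6 4.6 2.2
  endloop
 endfacet
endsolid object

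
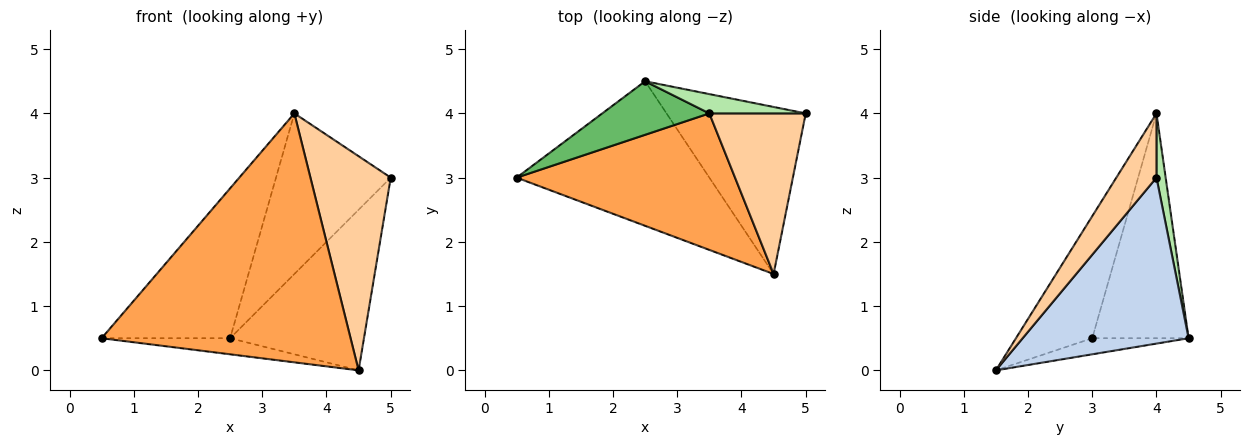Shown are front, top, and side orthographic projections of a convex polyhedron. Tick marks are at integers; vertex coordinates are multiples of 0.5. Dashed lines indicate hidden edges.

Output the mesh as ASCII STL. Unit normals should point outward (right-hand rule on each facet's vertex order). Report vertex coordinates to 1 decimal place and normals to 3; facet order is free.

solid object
 facet normal -0.083 0.110 -0.990
  outer loop
   vertex 2.5 4.5 0.5
   vertex 4.5 1.5 0.0
   vertex 0.5 3.0 0.5
  endloop
 endfacet
 facet normal 0.652 0.526 -0.547
  outer loop
   vertex 2.5 4.5 0.5
   vertex 5.0 4.0 3.0
   vertex 4.5 1.5 0.0
  endloop
 endfacet
 facet normal -0.259 -0.847 0.464
  outer loop
   vertex 3.5 4.0 4.0
   vertex 0.5 3.0 0.5
   vertex 4.5 1.5 0.0
  endloop
 endfacet
 facet normal 0.371 -0.743 0.557
  outer loop
   vertex 3.5 4.0 4.0
   vertex 4.5 1.5 0.0
   vertex 5.0 4.0 3.0
  endloop
 endfacet
 facet normal -0.577 0.769 0.275
  outer loop
   vertex 3.5 4.0 4.0
   vertex 2.5 4.5 0.5
   vertex 0.5 3.0 0.5
  endloop
 endfacet
 facet normal 0.079 0.990 0.119
  outer loop
   vertex 3.5 4.0 4.0
   vertex 5.0 4.0 3.0
   vertex 2.5 4.5 0.5
  endloop
 endfacet
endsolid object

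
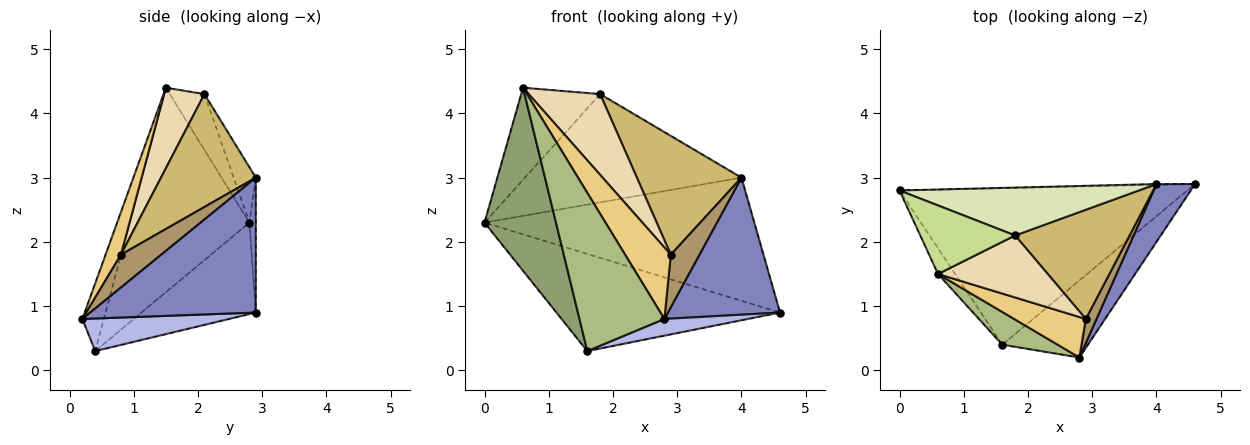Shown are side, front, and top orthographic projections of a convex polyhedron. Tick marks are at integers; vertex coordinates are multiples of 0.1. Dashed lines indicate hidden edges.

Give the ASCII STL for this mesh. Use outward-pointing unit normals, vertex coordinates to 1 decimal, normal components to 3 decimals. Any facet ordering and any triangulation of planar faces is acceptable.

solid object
 facet normal -0.024 1.000 -0.007
  outer loop
   vertex 4.0 2.9 3.0
   vertex 4.6 2.9 0.9
   vertex 0.0 2.8 2.3
  endloop
 endfacet
 facet normal 0.806 -0.546 0.230
  outer loop
   vertex 4.0 2.9 3.0
   vertex 2.8 0.2 0.8
   vertex 4.6 2.9 0.9
  endloop
 endfacet
 facet normal -0.261 0.510 -0.820
  outer loop
   vertex 1.6 0.4 0.3
   vertex 0.0 2.8 2.3
   vertex 4.6 2.9 0.9
  endloop
 endfacet
 facet normal 0.349 -0.198 -0.916
  outer loop
   vertex 1.6 0.4 0.3
   vertex 4.6 2.9 0.9
   vertex 2.8 0.2 0.8
  endloop
 endfacet
 facet normal -0.856 -0.511 -0.072
  outer loop
   vertex 1.6 0.4 0.3
   vertex 0.6 1.5 4.4
   vertex 0.0 2.8 2.3
  endloop
 endfacet
 facet normal -0.240 -0.951 0.196
  outer loop
   vertex 1.6 0.4 0.3
   vertex 2.8 0.2 0.8
   vertex 0.6 1.5 4.4
  endloop
 endfacet
 facet normal -0.331 0.757 0.563
  outer loop
   vertex 1.8 2.1 4.3
   vertex 0.0 2.8 2.3
   vertex 0.6 1.5 4.4
  endloop
 endfacet
 facet normal -0.093 0.911 0.403
  outer loop
   vertex 1.8 2.1 4.3
   vertex 4.0 2.9 3.0
   vertex 0.0 2.8 2.3
  endloop
 endfacet
 facet normal 0.788 -0.560 0.257
  outer loop
   vertex 2.9 0.8 1.8
   vertex 2.8 0.2 0.8
   vertex 4.0 2.9 3.0
  endloop
 endfacet
 facet normal 0.555 -0.612 0.563
  outer loop
   vertex 2.9 0.8 1.8
   vertex 4.0 2.9 3.0
   vertex 1.8 2.1 4.3
  endloop
 endfacet
 facet normal 0.281 -0.835 0.473
  outer loop
   vertex 2.9 0.8 1.8
   vertex 0.6 1.5 4.4
   vertex 2.8 0.2 0.8
  endloop
 endfacet
 facet normal 0.408 -0.724 0.556
  outer loop
   vertex 2.9 0.8 1.8
   vertex 1.8 2.1 4.3
   vertex 0.6 1.5 4.4
  endloop
 endfacet
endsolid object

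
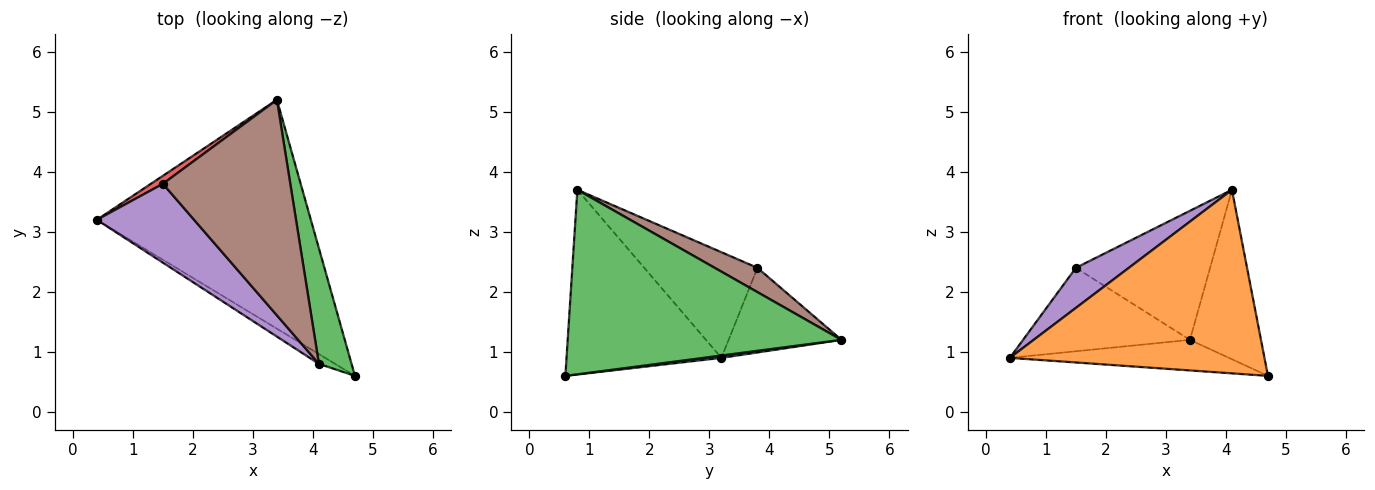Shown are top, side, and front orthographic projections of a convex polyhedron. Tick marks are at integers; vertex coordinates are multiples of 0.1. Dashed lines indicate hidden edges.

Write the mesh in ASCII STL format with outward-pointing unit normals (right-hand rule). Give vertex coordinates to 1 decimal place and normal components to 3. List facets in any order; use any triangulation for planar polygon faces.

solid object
 facet normal 0.011 0.132 -0.991
  outer loop
   vertex 3.4 5.2 1.2
   vertex 4.7 0.6 0.6
   vertex 0.4 3.2 0.9
  endloop
 endfacet
 facet normal -0.519 -0.853 -0.045
  outer loop
   vertex 4.1 0.8 3.7
   vertex 0.4 3.2 0.9
   vertex 4.7 0.6 0.6
  endloop
 endfacet
 facet normal 0.954 0.248 0.169
  outer loop
   vertex 4.1 0.8 3.7
   vertex 4.7 0.6 0.6
   vertex 3.4 5.2 1.2
  endloop
 endfacet
 facet normal -0.558 0.826 0.079
  outer loop
   vertex 1.5 3.8 2.4
   vertex 3.4 5.2 1.2
   vertex 0.4 3.2 0.9
  endloop
 endfacet
 facet normal -0.696 -0.325 0.640
  outer loop
   vertex 1.5 3.8 2.4
   vertex 0.4 3.2 0.9
   vertex 4.1 0.8 3.7
  endloop
 endfacet
 facet normal 0.161 0.507 0.847
  outer loop
   vertex 1.5 3.8 2.4
   vertex 4.1 0.8 3.7
   vertex 3.4 5.2 1.2
  endloop
 endfacet
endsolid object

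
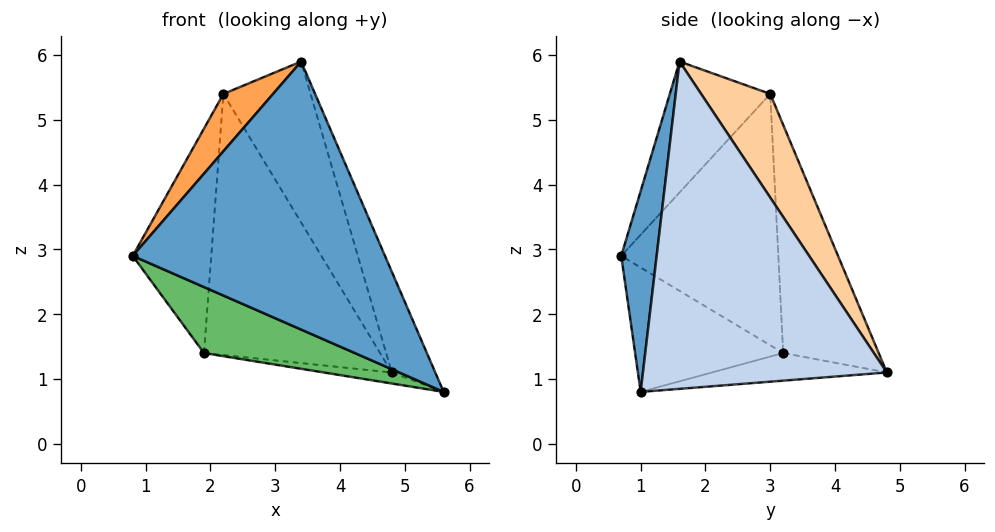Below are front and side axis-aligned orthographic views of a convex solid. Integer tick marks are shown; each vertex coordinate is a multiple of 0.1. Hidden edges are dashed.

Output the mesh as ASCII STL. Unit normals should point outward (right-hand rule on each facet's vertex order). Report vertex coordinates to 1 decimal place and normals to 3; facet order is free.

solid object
 facet normal 0.137 -0.975 0.174
  outer loop
   vertex 3.4 1.6 5.9
   vertex 0.8 0.7 2.9
   vertex 5.6 1.0 0.8
  endloop
 endfacet
 facet normal 0.913 0.163 0.375
  outer loop
   vertex 3.4 1.6 5.9
   vertex 5.6 1.0 0.8
   vertex 4.8 4.8 1.1
  endloop
 endfacet
 facet normal -0.663 -0.328 0.673
  outer loop
   vertex 2.2 3.0 5.4
   vertex 0.8 0.7 2.9
   vertex 3.4 1.6 5.9
  endloop
 endfacet
 facet normal 0.508 0.641 0.575
  outer loop
   vertex 2.2 3.0 5.4
   vertex 3.4 1.6 5.9
   vertex 4.8 4.8 1.1
  endloop
 endfacet
 facet normal -0.355 -0.361 -0.862
  outer loop
   vertex 1.9 3.2 1.4
   vertex 5.6 1.0 0.8
   vertex 0.8 0.7 2.9
  endloop
 endfacet
 facet normal -0.130 0.051 -0.990
  outer loop
   vertex 1.9 3.2 1.4
   vertex 4.8 4.8 1.1
   vertex 5.6 1.0 0.8
  endloop
 endfacet
 facet normal -0.891 0.445 0.089
  outer loop
   vertex 1.9 3.2 1.4
   vertex 0.8 0.7 2.9
   vertex 2.2 3.0 5.4
  endloop
 endfacet
 facet normal -0.475 0.876 0.079
  outer loop
   vertex 1.9 3.2 1.4
   vertex 2.2 3.0 5.4
   vertex 4.8 4.8 1.1
  endloop
 endfacet
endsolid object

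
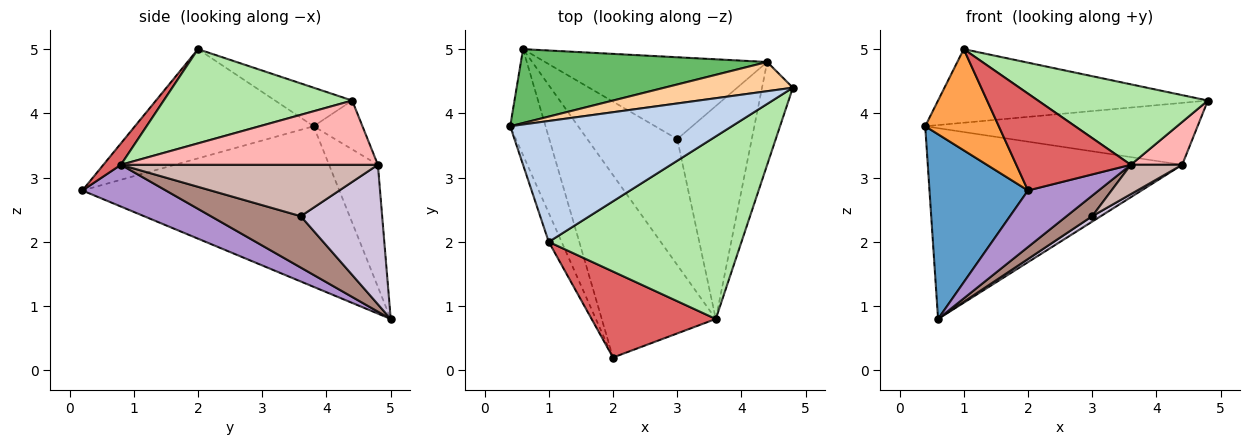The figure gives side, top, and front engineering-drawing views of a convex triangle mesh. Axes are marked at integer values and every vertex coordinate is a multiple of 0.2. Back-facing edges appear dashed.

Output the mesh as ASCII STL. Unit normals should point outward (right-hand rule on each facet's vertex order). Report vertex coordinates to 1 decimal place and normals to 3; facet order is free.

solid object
 facet normal -0.915 -0.351 -0.201
  outer loop
   vertex 0.6 5.0 0.8
   vertex 2.0 0.2 2.8
   vertex 0.4 3.8 3.8
  endloop
 endfacet
 facet normal -0.147 0.514 0.845
  outer loop
   vertex 1.0 2.0 5.0
   vertex 4.8 4.4 4.2
   vertex 0.4 3.8 3.8
  endloop
 endfacet
 facet normal -0.919 -0.379 -0.108
  outer loop
   vertex 1.0 2.0 5.0
   vertex 0.4 3.8 3.8
   vertex 2.0 0.2 2.8
  endloop
 endfacet
 facet normal -0.160 0.893 0.421
  outer loop
   vertex 4.4 4.8 3.2
   vertex 0.4 3.8 3.8
   vertex 4.8 4.4 4.2
  endloop
 endfacet
 facet normal -0.176 0.918 0.355
  outer loop
   vertex 4.4 4.8 3.2
   vertex 0.6 5.0 0.8
   vertex 0.4 3.8 3.8
  endloop
 endfacet
 facet normal 0.408 -0.368 0.835
  outer loop
   vertex 3.6 0.8 3.2
   vertex 4.8 4.4 4.2
   vertex 1.0 2.0 5.0
  endloop
 endfacet
 facet normal 0.114 -0.743 0.660
  outer loop
   vertex 3.6 0.8 3.2
   vertex 1.0 2.0 5.0
   vertex 2.0 0.2 2.8
  endloop
 endfacet
 facet normal 0.887 -0.177 -0.426
  outer loop
   vertex 3.6 0.8 3.2
   vertex 4.4 4.8 3.2
   vertex 4.8 4.4 4.2
  endloop
 endfacet
 facet normal 0.330 -0.279 -0.902
  outer loop
   vertex 3.6 0.8 3.2
   vertex 2.0 0.2 2.8
   vertex 0.6 5.0 0.8
  endloop
 endfacet
 facet normal 0.531 -0.056 -0.845
  outer loop
   vertex 3.0 3.6 2.4
   vertex 0.6 5.0 0.8
   vertex 4.4 4.8 3.2
  endloop
 endfacet
 facet normal 0.491 -0.140 -0.860
  outer loop
   vertex 3.0 3.6 2.4
   vertex 3.6 0.8 3.2
   vertex 0.6 5.0 0.8
  endloop
 endfacet
 facet normal 0.564 -0.113 -0.818
  outer loop
   vertex 3.0 3.6 2.4
   vertex 4.4 4.8 3.2
   vertex 3.6 0.8 3.2
  endloop
 endfacet
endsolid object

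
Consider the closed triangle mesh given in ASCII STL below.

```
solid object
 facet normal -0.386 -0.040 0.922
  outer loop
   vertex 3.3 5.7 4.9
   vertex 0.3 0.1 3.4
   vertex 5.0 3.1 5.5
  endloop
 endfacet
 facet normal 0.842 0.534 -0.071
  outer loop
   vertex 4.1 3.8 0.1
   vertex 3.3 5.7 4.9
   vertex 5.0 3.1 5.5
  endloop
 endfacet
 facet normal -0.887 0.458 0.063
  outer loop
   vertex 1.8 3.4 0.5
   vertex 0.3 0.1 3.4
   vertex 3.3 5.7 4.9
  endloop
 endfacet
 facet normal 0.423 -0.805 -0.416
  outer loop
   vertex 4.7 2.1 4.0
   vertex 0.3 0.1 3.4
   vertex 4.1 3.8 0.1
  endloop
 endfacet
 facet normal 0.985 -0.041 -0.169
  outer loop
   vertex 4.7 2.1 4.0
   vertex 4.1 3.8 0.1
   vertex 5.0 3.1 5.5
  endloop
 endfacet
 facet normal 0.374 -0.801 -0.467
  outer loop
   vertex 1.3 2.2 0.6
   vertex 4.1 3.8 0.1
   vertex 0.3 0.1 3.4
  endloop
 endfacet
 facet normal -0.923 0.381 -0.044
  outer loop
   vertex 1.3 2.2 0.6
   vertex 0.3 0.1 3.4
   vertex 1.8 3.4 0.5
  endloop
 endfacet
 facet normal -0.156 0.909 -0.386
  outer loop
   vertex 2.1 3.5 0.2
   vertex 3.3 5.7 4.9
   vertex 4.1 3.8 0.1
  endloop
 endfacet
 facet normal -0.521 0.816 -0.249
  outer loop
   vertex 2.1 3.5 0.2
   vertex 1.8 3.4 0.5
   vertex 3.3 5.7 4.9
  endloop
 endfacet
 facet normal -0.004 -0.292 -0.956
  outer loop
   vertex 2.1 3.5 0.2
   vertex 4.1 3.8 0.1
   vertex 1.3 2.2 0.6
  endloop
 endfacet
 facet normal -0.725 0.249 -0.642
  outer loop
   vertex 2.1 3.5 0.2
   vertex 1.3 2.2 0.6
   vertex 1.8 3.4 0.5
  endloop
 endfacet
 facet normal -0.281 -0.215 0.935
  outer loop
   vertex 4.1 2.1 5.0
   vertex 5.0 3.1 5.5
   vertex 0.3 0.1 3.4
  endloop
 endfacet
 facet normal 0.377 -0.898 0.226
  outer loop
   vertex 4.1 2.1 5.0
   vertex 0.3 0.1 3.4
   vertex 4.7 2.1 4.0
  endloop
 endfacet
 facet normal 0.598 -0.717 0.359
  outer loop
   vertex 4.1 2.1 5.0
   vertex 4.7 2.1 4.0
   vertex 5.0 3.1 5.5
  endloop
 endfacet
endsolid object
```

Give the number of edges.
21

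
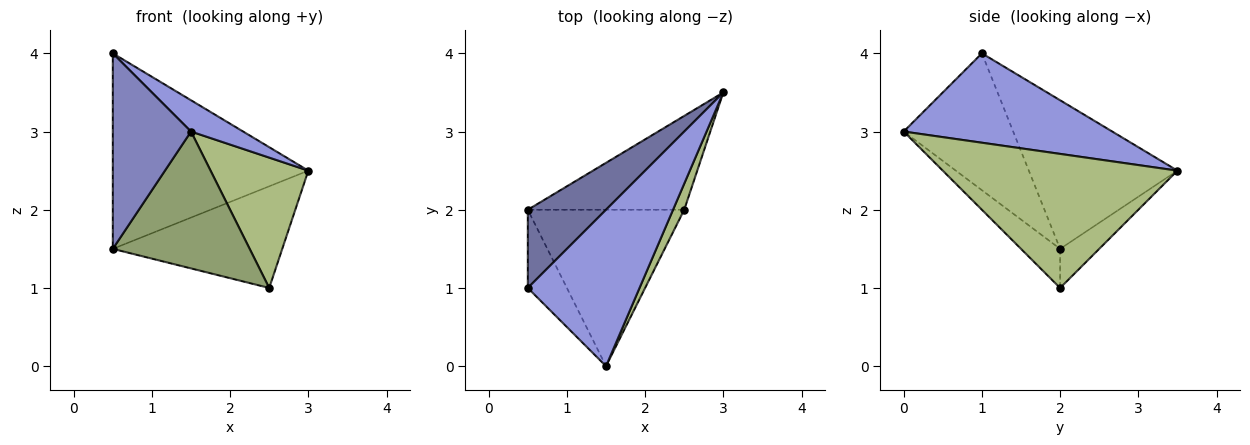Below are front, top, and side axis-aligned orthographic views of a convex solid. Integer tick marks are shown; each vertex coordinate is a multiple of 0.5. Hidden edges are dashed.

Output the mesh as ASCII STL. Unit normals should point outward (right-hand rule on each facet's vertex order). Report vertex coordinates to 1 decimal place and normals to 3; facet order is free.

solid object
 facet normal -0.577 0.759 0.303
  outer loop
   vertex 0.5 1.0 4.0
   vertex 3.0 3.5 2.5
   vertex 0.5 2.0 1.5
  endloop
 endfacet
 facet normal -0.793 -0.566 -0.226
  outer loop
   vertex 0.5 1.0 4.0
   vertex 0.5 2.0 1.5
   vertex 1.5 0.0 3.0
  endloop
 endfacet
 facet normal 0.617 -0.154 0.772
  outer loop
   vertex 0.5 1.0 4.0
   vertex 1.5 0.0 3.0
   vertex 3.0 3.5 2.5
  endloop
 endfacet
 facet normal -0.167 0.724 -0.669
  outer loop
   vertex 2.5 2.0 1.0
   vertex 0.5 2.0 1.5
   vertex 3.0 3.5 2.5
  endloop
 endfacet
 facet normal -0.185 -0.647 -0.740
  outer loop
   vertex 2.5 2.0 1.0
   vertex 1.5 0.0 3.0
   vertex 0.5 2.0 1.5
  endloop
 endfacet
 facet normal 0.920 -0.383 0.077
  outer loop
   vertex 2.5 2.0 1.0
   vertex 3.0 3.5 2.5
   vertex 1.5 0.0 3.0
  endloop
 endfacet
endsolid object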